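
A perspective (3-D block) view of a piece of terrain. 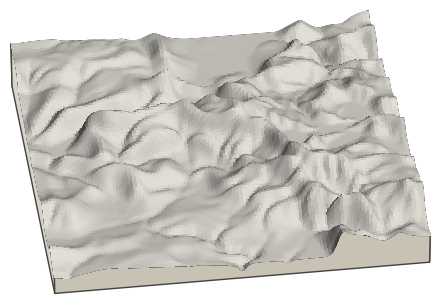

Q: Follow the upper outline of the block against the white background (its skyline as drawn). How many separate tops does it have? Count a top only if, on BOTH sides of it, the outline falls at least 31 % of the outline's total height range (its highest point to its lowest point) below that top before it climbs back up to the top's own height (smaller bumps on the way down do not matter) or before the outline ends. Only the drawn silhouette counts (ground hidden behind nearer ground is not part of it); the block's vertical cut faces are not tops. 0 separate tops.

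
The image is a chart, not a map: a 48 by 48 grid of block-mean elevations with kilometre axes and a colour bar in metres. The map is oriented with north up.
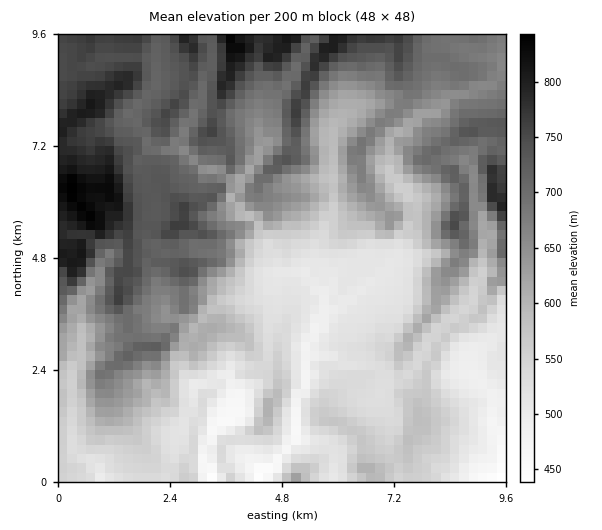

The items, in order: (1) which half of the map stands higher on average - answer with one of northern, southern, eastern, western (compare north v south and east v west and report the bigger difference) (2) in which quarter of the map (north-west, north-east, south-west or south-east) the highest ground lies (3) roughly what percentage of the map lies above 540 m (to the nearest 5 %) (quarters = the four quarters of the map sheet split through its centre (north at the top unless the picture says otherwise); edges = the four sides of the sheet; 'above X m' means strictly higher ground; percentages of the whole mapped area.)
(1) The northern half stands higher on average than the southern half.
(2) Look to the north-west quarter for the highest ground.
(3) Ground above 540 m makes up about 75 % of the sheet.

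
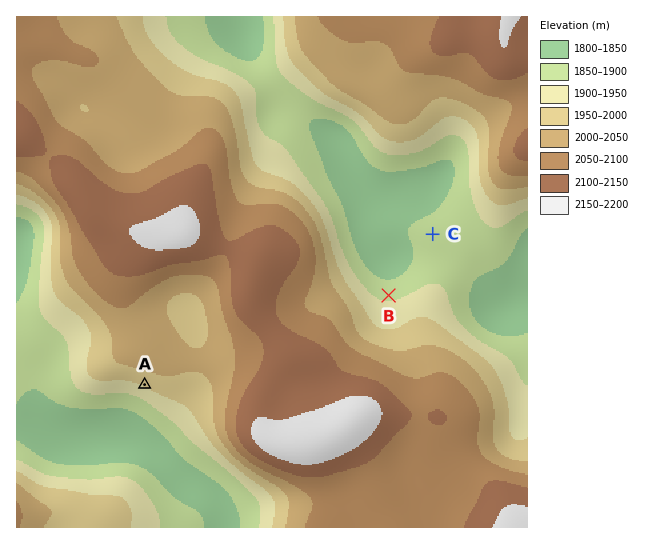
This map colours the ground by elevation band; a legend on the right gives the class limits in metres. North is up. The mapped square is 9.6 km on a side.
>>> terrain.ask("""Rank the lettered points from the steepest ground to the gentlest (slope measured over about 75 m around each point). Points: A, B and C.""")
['A', 'B', 'C']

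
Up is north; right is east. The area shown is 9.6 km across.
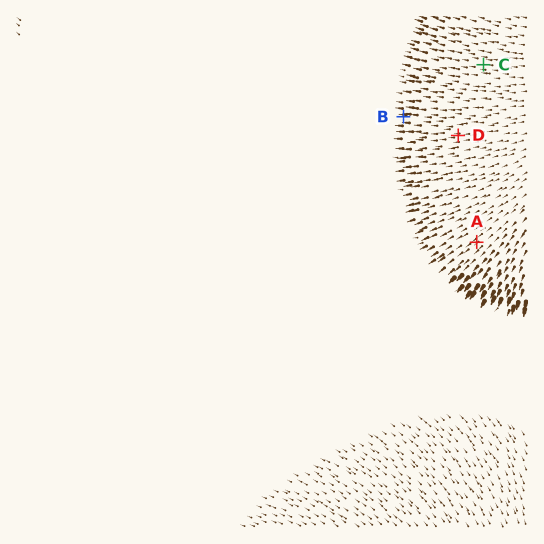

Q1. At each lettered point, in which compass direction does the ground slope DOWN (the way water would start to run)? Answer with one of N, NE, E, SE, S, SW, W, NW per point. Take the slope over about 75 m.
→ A SW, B W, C W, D W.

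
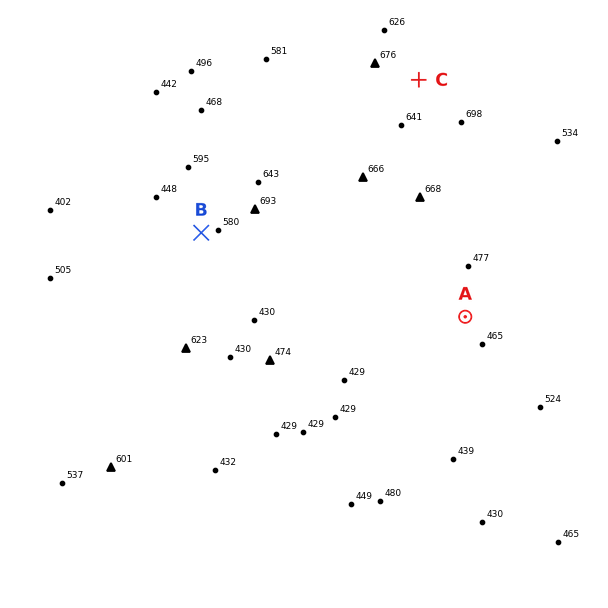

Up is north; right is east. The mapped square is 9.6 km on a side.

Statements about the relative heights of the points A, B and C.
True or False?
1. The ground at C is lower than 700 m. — True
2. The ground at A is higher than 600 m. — False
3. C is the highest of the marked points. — True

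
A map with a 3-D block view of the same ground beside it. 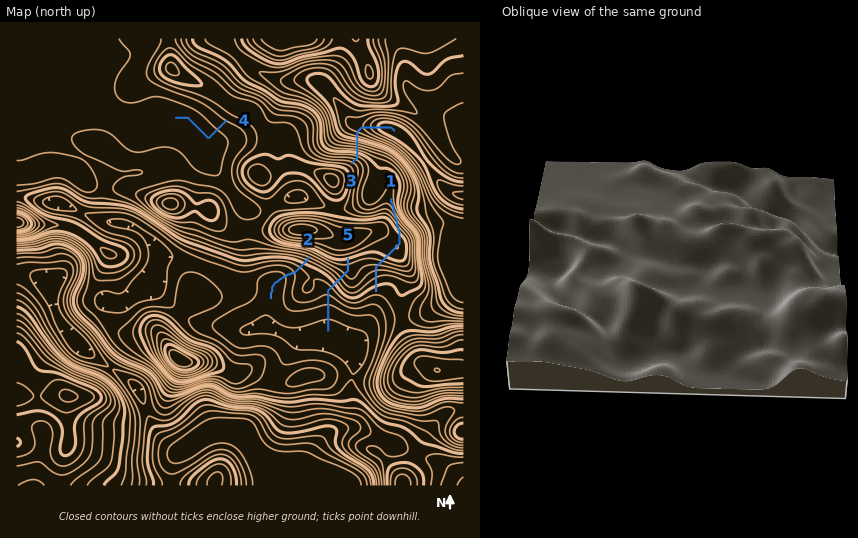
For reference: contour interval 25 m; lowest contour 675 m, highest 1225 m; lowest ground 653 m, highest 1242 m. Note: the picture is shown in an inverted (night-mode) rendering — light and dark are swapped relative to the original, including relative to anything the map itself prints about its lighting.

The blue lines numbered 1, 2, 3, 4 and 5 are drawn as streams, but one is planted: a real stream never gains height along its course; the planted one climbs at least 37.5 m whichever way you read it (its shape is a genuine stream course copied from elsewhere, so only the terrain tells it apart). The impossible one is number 1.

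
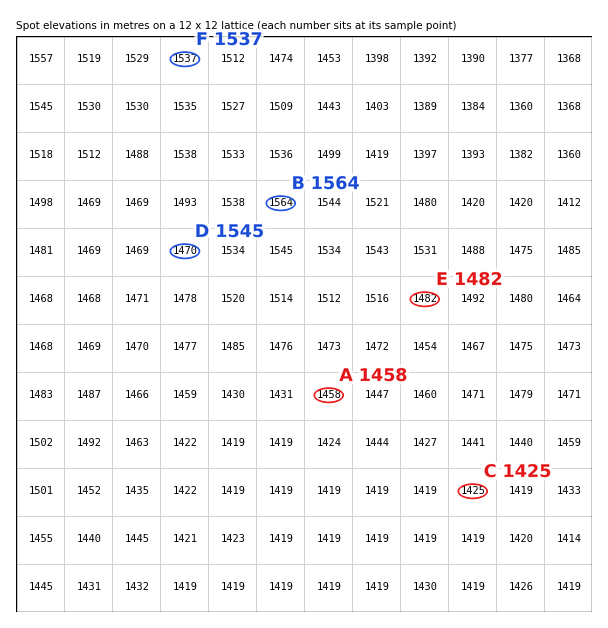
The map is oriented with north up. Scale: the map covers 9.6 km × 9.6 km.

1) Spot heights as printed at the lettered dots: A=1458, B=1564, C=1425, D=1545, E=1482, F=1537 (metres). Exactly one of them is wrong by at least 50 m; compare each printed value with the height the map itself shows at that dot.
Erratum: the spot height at D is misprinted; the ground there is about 1470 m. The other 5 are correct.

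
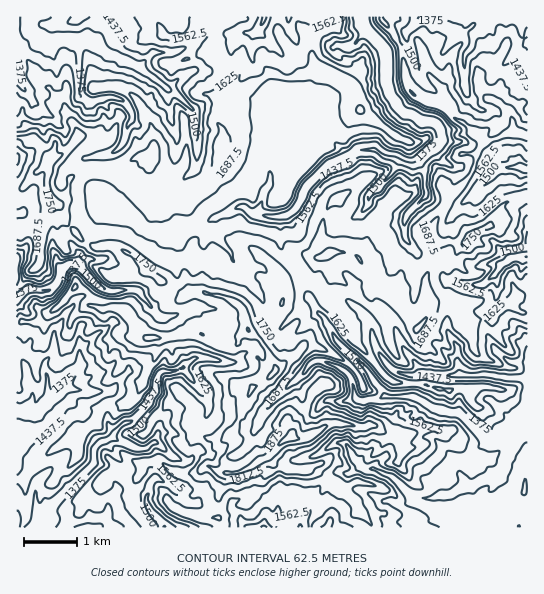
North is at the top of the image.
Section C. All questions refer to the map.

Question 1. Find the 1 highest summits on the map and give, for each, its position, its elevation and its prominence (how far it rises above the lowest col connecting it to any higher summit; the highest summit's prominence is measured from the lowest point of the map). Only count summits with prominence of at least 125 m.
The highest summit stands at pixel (291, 437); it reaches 1972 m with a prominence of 627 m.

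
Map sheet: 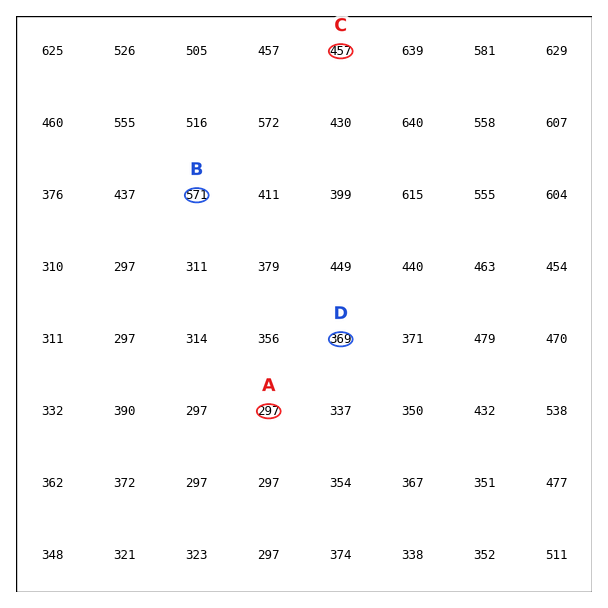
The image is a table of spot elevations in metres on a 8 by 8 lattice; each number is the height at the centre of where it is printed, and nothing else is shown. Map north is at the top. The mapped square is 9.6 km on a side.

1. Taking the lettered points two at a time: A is lower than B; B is higher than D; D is lower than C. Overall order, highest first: B C D A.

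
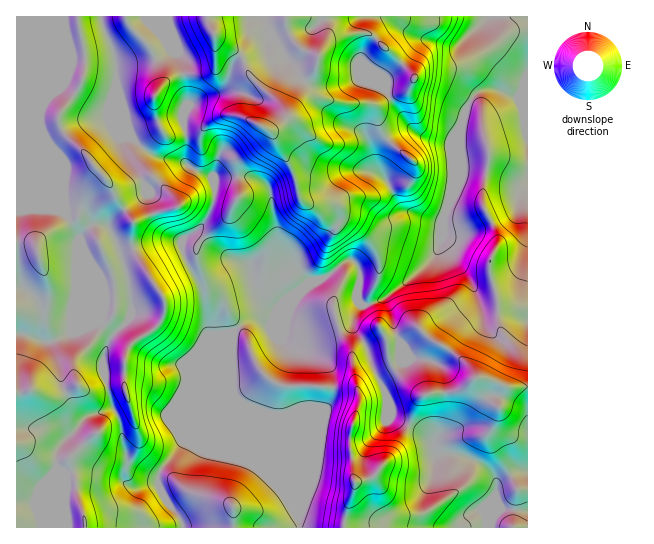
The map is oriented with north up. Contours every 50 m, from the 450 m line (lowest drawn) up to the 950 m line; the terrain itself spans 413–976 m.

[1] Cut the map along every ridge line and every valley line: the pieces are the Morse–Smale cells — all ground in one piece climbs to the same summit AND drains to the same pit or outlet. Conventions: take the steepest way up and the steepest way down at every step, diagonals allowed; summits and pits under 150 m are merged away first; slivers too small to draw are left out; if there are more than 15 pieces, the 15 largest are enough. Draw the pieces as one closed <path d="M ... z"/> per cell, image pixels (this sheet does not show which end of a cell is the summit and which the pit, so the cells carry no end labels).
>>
<path d="M527 16l-511 1 1 511 282 0-2-15-37-91-5-11-5-4-9-4-8-9-1-59 9-10 13-6 7 0 6 4 12-3 12-11 5-11 10-11 20-10 23-17 5 1 6 10-3 28 5 6 5 0 18-6 37-30 13-12 6-17 28 38 11 25 5 5 24 1 19-2z"/><path d="M441 240l-6 17-29 26-24 17-15 5-5 0-3-3-2-12 3-8 0-11-3-7-8-4-23 17-20 10-10 11-5 11-12 11-12 3-6-4-7 0-13 6-9 10 1 59 8 9 9 4 5 4 42 102 4 15 189 0 2-10 7-9 29 1 0-201-43-1-5-5-11-25z"/><path d="M514 509l-15 0-7 9-1 9 36 1 1-17z"/>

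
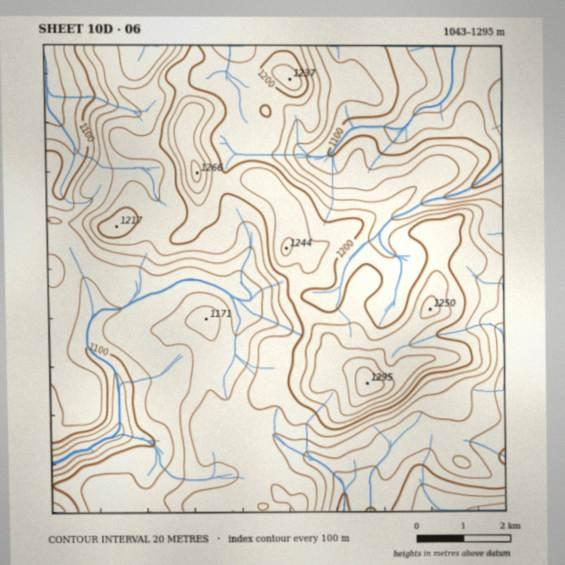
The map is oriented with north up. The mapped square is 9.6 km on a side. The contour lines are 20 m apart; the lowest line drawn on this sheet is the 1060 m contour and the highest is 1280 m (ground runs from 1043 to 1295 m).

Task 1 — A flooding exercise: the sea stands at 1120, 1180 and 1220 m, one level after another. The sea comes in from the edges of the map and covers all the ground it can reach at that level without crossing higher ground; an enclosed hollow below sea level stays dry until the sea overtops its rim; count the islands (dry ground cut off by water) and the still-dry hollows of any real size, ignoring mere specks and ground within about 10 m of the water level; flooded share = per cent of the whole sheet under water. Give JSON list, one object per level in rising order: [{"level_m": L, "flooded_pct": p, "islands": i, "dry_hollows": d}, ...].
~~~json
[{"level_m": 1120, "flooded_pct": 23, "islands": 0, "dry_hollows": 0}, {"level_m": 1180, "flooded_pct": 67, "islands": 0, "dry_hollows": 0}, {"level_m": 1220, "flooded_pct": 91, "islands": 4, "dry_hollows": 0}]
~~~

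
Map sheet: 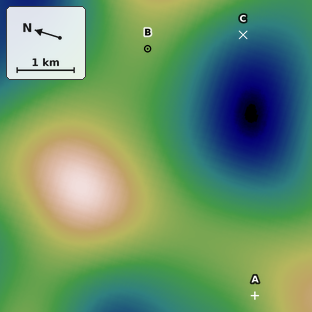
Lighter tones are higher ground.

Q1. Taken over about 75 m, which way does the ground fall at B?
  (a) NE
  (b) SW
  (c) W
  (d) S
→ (b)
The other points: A NW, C SW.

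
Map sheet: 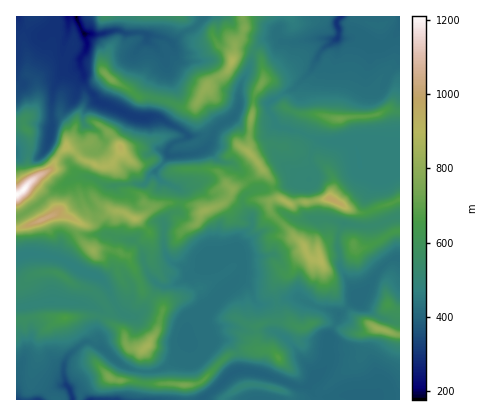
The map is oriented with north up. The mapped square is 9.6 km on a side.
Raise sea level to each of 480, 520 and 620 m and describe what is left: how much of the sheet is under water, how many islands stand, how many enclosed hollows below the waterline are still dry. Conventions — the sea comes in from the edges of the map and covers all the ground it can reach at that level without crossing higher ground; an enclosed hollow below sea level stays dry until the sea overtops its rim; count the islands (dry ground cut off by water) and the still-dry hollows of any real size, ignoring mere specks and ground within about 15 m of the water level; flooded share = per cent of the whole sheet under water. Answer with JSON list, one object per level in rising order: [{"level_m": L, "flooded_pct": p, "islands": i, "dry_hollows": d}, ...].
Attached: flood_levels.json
[{"level_m": 480, "flooded_pct": 42, "islands": 1, "dry_hollows": 0}, {"level_m": 520, "flooded_pct": 55, "islands": 1, "dry_hollows": 0}, {"level_m": 620, "flooded_pct": 77, "islands": 6, "dry_hollows": 0}]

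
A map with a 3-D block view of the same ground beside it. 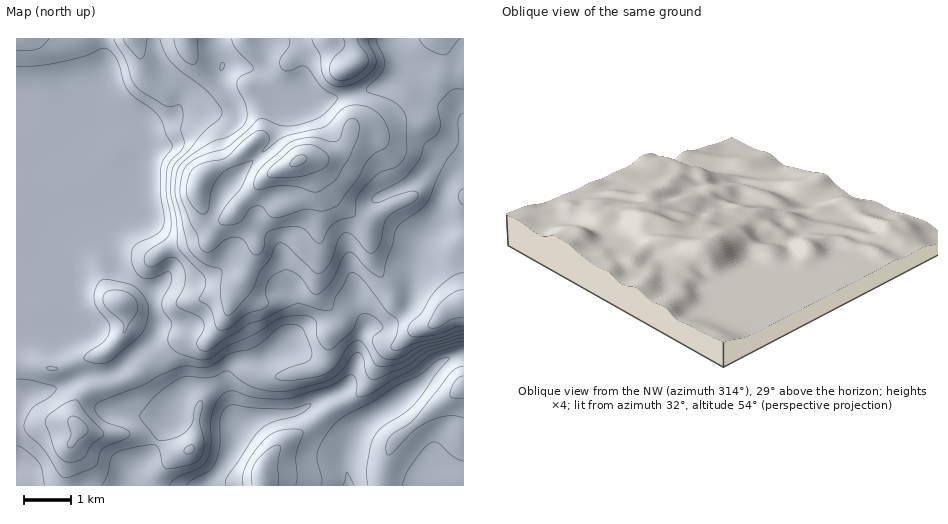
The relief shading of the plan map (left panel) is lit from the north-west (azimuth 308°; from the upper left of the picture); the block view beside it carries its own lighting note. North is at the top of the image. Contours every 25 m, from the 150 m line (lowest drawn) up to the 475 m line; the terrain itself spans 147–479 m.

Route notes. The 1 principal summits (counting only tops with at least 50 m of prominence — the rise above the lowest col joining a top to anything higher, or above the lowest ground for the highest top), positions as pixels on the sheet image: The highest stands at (298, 161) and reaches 479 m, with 332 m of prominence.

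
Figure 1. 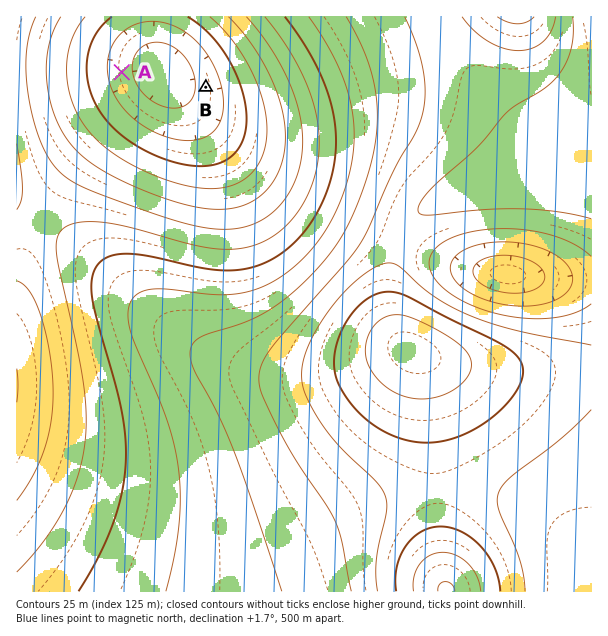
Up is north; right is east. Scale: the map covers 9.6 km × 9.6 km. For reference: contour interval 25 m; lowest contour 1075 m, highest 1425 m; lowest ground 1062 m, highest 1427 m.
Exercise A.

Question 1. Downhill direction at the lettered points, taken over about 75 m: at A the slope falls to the E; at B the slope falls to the W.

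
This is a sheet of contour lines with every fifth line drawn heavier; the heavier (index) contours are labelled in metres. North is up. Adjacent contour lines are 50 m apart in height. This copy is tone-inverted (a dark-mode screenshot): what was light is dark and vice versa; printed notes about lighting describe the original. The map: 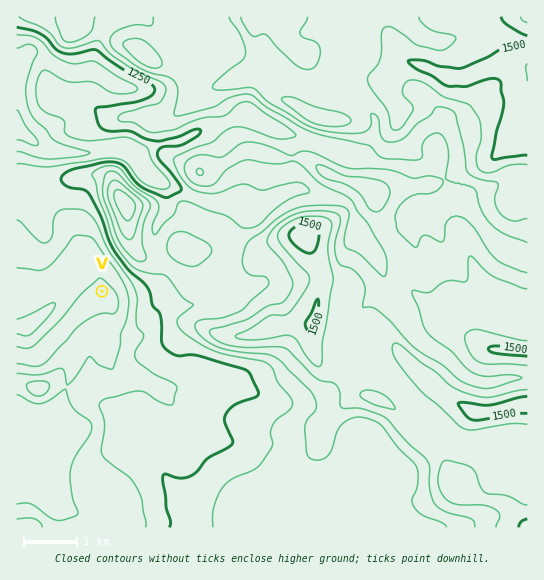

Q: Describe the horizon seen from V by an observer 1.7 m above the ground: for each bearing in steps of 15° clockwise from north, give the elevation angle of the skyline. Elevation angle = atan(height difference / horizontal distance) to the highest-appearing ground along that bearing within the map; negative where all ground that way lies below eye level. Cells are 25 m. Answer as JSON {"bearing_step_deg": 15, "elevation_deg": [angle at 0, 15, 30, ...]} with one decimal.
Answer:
{"bearing_step_deg": 15, "elevation_deg": [7.9, 14.0, 16.6, 17.0, 14.9, 11.8, 10.3, 9.6, 8.7, 6.9, 5.0, 3.5, 3.1, 3.2, 3.4, 1.9, 2.5, 3.8, 4.1, 3.9, 3.8, 4.6, 3.9, 4.7]}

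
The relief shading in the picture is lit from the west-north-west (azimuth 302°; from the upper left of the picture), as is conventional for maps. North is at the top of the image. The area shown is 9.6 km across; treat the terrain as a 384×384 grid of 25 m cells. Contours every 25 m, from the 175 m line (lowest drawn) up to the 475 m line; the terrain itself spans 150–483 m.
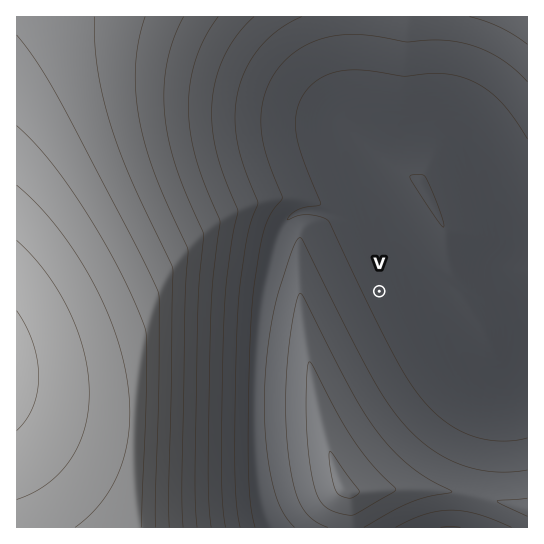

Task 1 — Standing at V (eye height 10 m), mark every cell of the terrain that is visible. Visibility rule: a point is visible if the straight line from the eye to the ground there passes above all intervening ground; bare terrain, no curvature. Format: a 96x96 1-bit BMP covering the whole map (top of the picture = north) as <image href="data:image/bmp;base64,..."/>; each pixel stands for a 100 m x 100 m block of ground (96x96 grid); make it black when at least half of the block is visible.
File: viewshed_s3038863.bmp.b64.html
<image width="96" height="96" href="data:image/bmp;base64,Qk2+BAAAAAAAAD4AAAAoAAAAYAAAAGAAAAABAAEAAAAAAIAEAAATCwAAEwsAAAIAAAAAAAAA////AAAAAAAAAAAAAAAAAAAAAAAAAAAAAAAAAAAAAAAAAAAAAAAAAAAAAAAAAAAAAAAAAAAAAAAAAAAAAAAAAAAAAA8AAAAAAAAAAAAAAP8AAAAAAAAAAAAAH/8AAAAAAAAAA/////8AAAAAAAAAB/////8AAAIAAAAAB/////8AAAIAAAAAD/////8AAAMAAAAAD/////8AAAMAAAAAD/////8AAAOAAAAAH/////8AAAOAAAAAH/////8AAAOAAAAAH/////8AAAPAAAAAP/////8AAAPAAAAAP/////8AAAPgAAAAP/////8AAAPgAAAAP/////8AAAPgAAAAf/////8AAAPwAAAAf/////8AAAPwAAAAf/////8AAAPwAAAAf/////8AAAP4AAAA//////8AAAP4AAAA//////8AAAP4AAAA//////8AAAP8AAAA//////8AAAP8AAAA//////8AAAH8AAAB//////8AAAH+AAAB//////8AAAH+AAAB/////+MAAAH/AAAB/////8AAAAH/AAAB/////4AAAAH/AAAB/////4AAAAD/gAAD/////4AAAAD/gAAD/////wAAAAD/gAAD/////wAAAAD/wAAD/////gAAAAD/wAAD/////AEAAAB/wAAD/////AEAAAB/4AAD////+AMAAAB/4AAD////+AMAAAB/8AAH////8AcAAAB/8AAH////4B8AAAD/+AAH////0D8AAAD/+AAH////4B8AAAD//AAH////wB8AAAD//AAH////wB8AAAH//gAH////wA8AAAH//wAH////gAcAAAH//wAH////gAMAAAH//4AH////gAMAAAP//4AH////gAEAAAP//8AH////gAEAAAP//+AD////gAEAAAP///AB////AAEAAAP///AAf///AAEAAAP///wAB//+AAAAAAf///4AH//+AAAAAAf///+A///8AAAAAAf////////8AAAAAAf////////4AAAAAAf////////4AAAAAA/////////wAAAAAA/////////gAAAAAA////////+AAAAAAA////////8AAAAAAA////////wAAAAAAB////////gAAAAAAB////////AAAAAAAB///////8AAAAAAAB///////4AAAAAAAB///////wAAAAEAAB///////gAAAAEAAB///////AAAAAMAAD//////+AAAAAMAAD///////AAAAAcAAD///////gAAAAcAAD///////4AAAA8AAD////////AAAA8AAD////////4AAB8AAD/////////AAD8AAD/////////wAH8AAD/////////8Af8AAD//////////B/8AAD////////////8AAD////////////8AAD////////////8AAB////////////8AAB////////////8AAB////////////8AAB////////////8AAB////////////8AAB////////////8AAA////////////8="/>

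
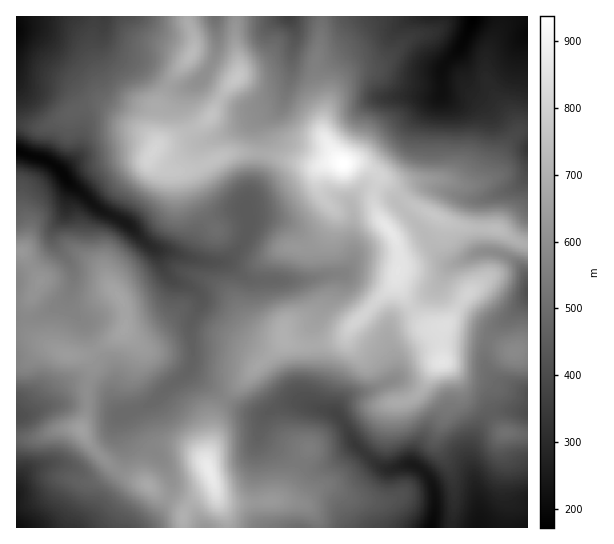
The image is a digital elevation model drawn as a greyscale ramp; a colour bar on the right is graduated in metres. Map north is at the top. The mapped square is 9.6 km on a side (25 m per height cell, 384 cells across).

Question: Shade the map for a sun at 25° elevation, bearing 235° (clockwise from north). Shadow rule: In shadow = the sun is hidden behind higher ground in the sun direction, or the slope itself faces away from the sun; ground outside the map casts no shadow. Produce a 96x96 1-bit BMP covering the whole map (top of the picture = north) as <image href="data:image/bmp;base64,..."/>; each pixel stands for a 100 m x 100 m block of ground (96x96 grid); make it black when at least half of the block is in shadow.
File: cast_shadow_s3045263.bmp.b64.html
<image width="96" height="96" href="data:image/bmp;base64,Qk2+BAAAAAAAAD4AAAAoAAAAYAAAAGAAAAABAAEAAAAAAIAEAAATCwAAEwsAAAIAAAAAAAAA////AAAAAAAAAAAAAAAAAAAAAAAAAAAAAAAAAAAAAAAAAAAAAAAAAAAAAAAAAAAAAAAAAAAAAAAAAAAAAAAAAAAAAAAAAAAAAAAAAAAAAAAAAAAAAYAAAAAIAAAAAAAAAcAAAAAYAAAAAAAAA+AAAAAYAAAAAAAAA+AAAAAQAAAAAAAAA+AAAAAAAAAAAAAAB/AAAAAAAAAAAAAAB/AAAAAAAAAAAAAAA/AAAAAAAAAAAAAAA/AAAAAAAAAAAAAAA/AAAAAAAAAAAAAAA/AAAAAAAAAAAAAAAeAAAAAAAAAAAAAAAOAAAAAAAAAAAAAAAAAAAAAAAAAAAAAAAAAAAAAAAAAAAAAAAAAAAAAAAAAAAAAAAAAAAAAAAAAAAAAAAAAAAAAAAAAAAAAAAAAAAAAAAAAAAAAAAAAAAAAAAAAAAAAAAAAAAAAAAAAAAAAAAAAAAAAAAAAAAAAAAAAAAAAAAAAAAAAAAAAAAAAACAAAAAAAAAAAAAAAHAAAAAAAAAAAAAAAPAAAAAAAAAAAAAAAPgAAAAAAAAAAAAAAHgAAAAAAAAAAAAAAHgAAAAAAAAAAAAAAHAAAAAAAAAAAAAAADAAAAAAAAAAAAAAADAAAAAAAAAAAAAAAAAAAAAAAAAAAAAAAAAAAAAAAAAAAAAAAAAAAAAAAAAAAAAAAAAAAAAAAAAAAAAAAAAAAAAAAAAAAAAAAAAAAAAAAAAAAAAAAAAAAAAAAAAAAAAAAAAAAAAAAAAAAAAAAAAAAAAAAAAAAAAAAAAwAAAAAAAAAAAAAAB4AAAOAAAAAAAAAADwAAAfAAAAAAAAAABAAAA/AAAAAAAAAAAAAAB+AAAAAAAAAAAAMAD+AAAAAAAAAAAAMAD8AAAAAAAAAAAAAAH4AAAAAAAAAAAIAAPwAAAAAAAAAAAcAAfAAAAAAAAEAAA8AAwAAAAAAAAAAGB8AAAAAAAAAAAAA/A4AAAAAAAAAAAAD/AAAAAAAAAAAAAAH4AAAAAAAAAAAAAAAAAABAAAAAAAAAAAAAAADgAAAAAAAAAAAAAAHgAAAAAAAAAAAAAAPAAAAAAAAAAEAAAB+AAAAAAAAAAPAAABwAAAAAAAAAA/gAAAAAAAAAAAAAD/gAAAAAAAAAAAAAP/gAAAAAAAAAAAAA//gAAAAAAAAAAAAD//AAAAAAAAAAAAAH//AAAAAAAAAAAAAH//AAAAAAAAAAAAAP/+AAAAAAAAAAAAAH/wAAAAAAAAAAAAAH/AAAAAAAAAAAAAAB/AAAAAAAAAAAAAAAfAAAAAAAAAAAAAAAAAAAAAAAAAAAAAAAAAAAAAAAAAAAAAAAAAAAAAAAAAAAAAAAAAAAAAAAAAAAAAAAAAAAAAAAAAAAAgAAAAAAAAAAAAAAAwAAAAAAAAAAAAAAB4AAAAAAAAAAAAAAB4AAAAAAAAAAAAAABwAAAAAAAAAAAAAABwAAAAAAAAAAAAAGBgAAAAAAAAAAAAAGAAAAAAAAAAAAAAAOAAAAAAAAAAAAAAAOAAAAAAAAAAAAAAAOAAAAAAAAAA="/>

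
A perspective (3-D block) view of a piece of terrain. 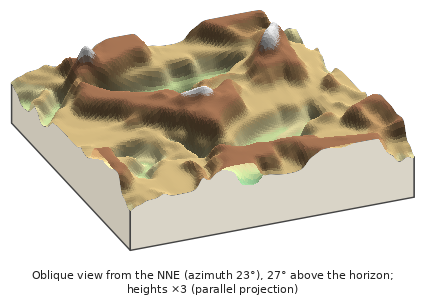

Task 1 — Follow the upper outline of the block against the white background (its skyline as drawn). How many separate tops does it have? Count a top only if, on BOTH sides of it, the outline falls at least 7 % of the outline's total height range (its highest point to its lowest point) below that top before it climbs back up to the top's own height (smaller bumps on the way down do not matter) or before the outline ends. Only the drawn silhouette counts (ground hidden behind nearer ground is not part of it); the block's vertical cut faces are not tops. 2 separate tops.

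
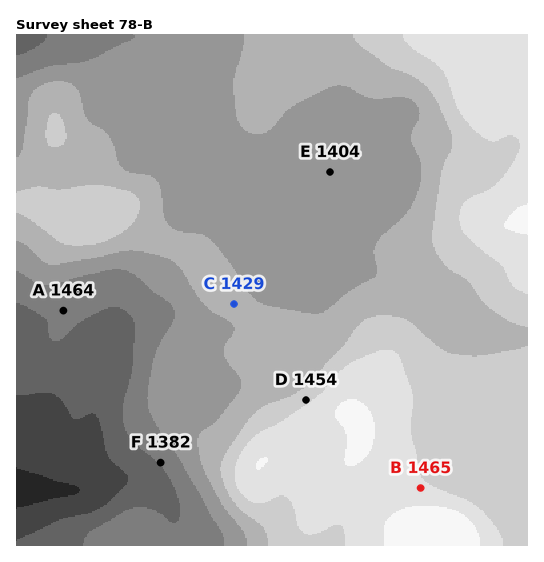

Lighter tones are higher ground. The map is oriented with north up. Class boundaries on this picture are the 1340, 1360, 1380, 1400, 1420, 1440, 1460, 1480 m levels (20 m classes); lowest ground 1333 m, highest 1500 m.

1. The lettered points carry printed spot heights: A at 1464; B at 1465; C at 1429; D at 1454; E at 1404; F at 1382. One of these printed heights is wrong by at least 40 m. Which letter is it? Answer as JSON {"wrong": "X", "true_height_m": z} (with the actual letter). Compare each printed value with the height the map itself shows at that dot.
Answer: {"wrong": "A", "true_height_m": 1384}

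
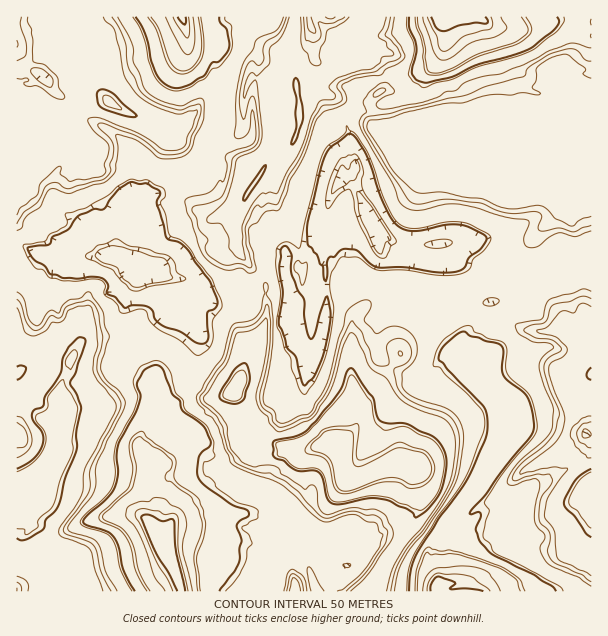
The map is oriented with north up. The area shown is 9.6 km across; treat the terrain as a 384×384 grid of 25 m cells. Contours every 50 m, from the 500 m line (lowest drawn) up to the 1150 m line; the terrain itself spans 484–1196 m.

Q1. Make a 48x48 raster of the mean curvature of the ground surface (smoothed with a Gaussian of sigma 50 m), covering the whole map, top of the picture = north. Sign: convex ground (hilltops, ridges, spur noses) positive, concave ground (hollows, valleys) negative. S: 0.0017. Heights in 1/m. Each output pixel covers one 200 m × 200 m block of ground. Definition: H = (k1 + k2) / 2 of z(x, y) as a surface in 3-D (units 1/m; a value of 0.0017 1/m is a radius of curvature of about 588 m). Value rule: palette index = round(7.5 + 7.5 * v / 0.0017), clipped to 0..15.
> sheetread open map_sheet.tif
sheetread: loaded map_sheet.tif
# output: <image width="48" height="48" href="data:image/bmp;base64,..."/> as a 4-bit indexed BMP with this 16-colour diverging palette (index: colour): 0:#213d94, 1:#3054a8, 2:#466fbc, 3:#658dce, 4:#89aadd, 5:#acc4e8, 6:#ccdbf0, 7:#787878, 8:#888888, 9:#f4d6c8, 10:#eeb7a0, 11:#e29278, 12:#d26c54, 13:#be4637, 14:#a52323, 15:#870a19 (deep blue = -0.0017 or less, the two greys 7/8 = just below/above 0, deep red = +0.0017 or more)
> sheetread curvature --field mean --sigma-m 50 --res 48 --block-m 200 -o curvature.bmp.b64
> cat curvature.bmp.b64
<image width="48" height="48" href="data:image/bmp;base64,Qk32BAAAAAAAAHYAAAAoAAAAMAAAADAAAAABAAQAAAAAAIAEAAATCwAAEwsAABAAAAAAAAAAlD0hAKhUMAC8b0YAzo1lAN2qiQDoxKwA8NvMAHh4eACIiIgAyNb0AKC37gB4kuIAVGzSADdGvgAjI6UAGQqHAGmIiKp4ktBuWMh2XzZC2sXFA2VagdM5cbiIiMPFOmB9dHuHaYaHHrijhYiUB0qzTIeHiNOpKxN+hjuIdodyUv51BTJIi+h+yVZ4nMeLdEheh1qHeIeJg46mTb6I+nW6h7RaqJ+HsVhZlzeomGh3hwzqB4dtl3NaZa1aAzZnYyZ1pp6nVnRGY0t+cYZrh3W4K5qVxSAZBJdJlgBohy6hOZUcsDlIl2jEe3jJmrk1u6c7VLyocpfJYyjd+QRuh2bH+HibTm+IV0S2fKh1KYPPpoZErHE2xVKk2siMK0xsJ59qqWI1pxG836ffm4ZBv3EYT16MaTpdNgtLxW3FT7WrTNqa63kWCv+oUmLY5Mc5IVpoY/pq+IfNAn7ubJZVUozImQWZw9VlDchxWqdq7K+uRlVG5NOzdDaboRXI0Z2EmYlgi4eYVYi7iJv1J9PjdxgdkI7Y4n14R4UqTIfUBD10fAI3zmbzdys6uXN55nnrJ3HnxFhTdwjZnijJQ1uzdw0ciHV/w458RzuKj/UmiHJ91lwjZ7sXckpcd3YsVMRKBjuBtviEphaM06kni5F3SdPJefaC86F7QFuGSOjCtAl7aocmiid3boP4eWdz9bJ3urmoV3fi5GN8lwz0sGd2PISqhnh2rbN4iK1hk9jlRIB/xW7ltTZBG1IGl6m3ScV4jJZSk/z4JcCc1Fh2jHGfts/qiMCLqNKatTZ02EH3BOCndHZneLmZh2OpiKNQ/uWW5Wd3SnWsFcKH13d3iIl4mHStrFZ2NWhGd4iGDHd9FHeYZ3iIiHhyV3dUbGit3fmXTMqDioeeCmbIh4iImqmJmId3VYuSEUmRUgditDZ8D4LJnM7slnqYiHd3h8U2eJI1Miorja9bDZWN5CMiRUPpiIeIh4A3iWAmnaJq6tV5DGRXaQyIZ4U8h3d3eJ7BWJysl2uWV+F6vDd2tQZDRHUFl4kyREevdHiIhIs9mNFomyeI0CjdlCTLZTrZ+YJ5ZDZ4g6h9uKg0fEaKcI6FarlSWFKZjLwnnKdHdNeXe5t8OZVtF3uLhEeMy7qXiI0igjtBIHhlR39tR9UOSLS7q8uYiIiHiIi53dqqvah3Y8e3o+RQZKjIiIiId3iHiIiHiJ04h1V3cvbG1KSVBn6IiIiHiId3h4eId443U6k3dayXnDo5NtmIiIiIiIiIeHeHh58RPa2Ud0DHjyuQKsiIh3d3d3d3iHh4iIBLyIjSd6G4X1W2j5iHd3iIiIiId3eIiGZ8qLz1dpHYX5B3Xb3amIiHd3d3eIiJd1/2nGGaZqHXXoZ1WQFHzsuYiIiIh4m0h39Jgquohni3XFr0afZ4ZEarqYd3iJoKh2V8PBI8tz6XXmiQEFa0fbpWenmIiJBrh4inhZRUyy+IaXid3VOjAErclo6Yml2od4jDwpEJR4creWiIic/IGFKIipbu1ByHiHjG1khHkMWemlqId8urUHtCV1dzc3qHh3nFqyoJgtdD3QfIiIDHhFepcSVcdap4iIxcZ4EsW6hynwtdmOS0Q1QQpGoVlA=="/>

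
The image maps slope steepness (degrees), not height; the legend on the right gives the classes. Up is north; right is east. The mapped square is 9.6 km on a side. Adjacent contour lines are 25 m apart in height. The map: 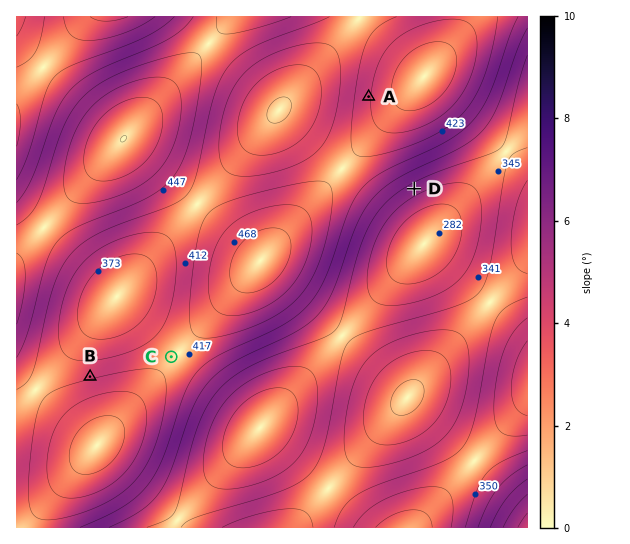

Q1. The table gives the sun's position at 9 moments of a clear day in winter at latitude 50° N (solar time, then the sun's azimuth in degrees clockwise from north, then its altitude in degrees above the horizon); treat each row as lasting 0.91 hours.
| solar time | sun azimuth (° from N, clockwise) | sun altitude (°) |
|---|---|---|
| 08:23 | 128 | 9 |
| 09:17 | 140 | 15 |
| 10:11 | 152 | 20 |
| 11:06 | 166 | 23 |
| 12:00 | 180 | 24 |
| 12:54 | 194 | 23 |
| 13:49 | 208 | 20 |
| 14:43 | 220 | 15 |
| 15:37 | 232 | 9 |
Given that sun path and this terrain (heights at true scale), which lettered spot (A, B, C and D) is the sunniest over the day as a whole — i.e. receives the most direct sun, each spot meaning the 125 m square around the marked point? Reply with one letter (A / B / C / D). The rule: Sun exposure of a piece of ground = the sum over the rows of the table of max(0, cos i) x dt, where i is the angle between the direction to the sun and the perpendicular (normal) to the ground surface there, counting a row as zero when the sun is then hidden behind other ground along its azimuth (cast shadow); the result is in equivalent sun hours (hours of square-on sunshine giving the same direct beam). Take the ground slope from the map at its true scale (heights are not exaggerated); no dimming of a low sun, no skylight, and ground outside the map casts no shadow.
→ D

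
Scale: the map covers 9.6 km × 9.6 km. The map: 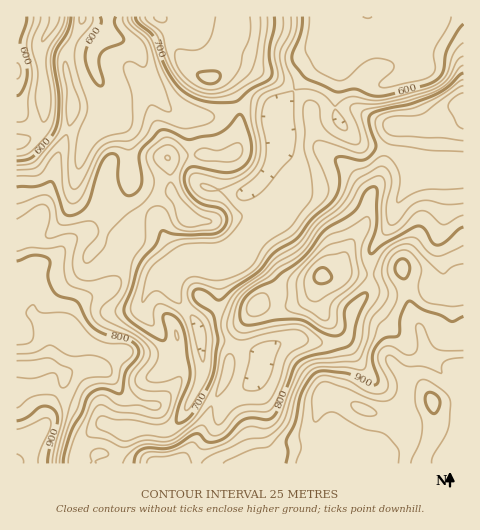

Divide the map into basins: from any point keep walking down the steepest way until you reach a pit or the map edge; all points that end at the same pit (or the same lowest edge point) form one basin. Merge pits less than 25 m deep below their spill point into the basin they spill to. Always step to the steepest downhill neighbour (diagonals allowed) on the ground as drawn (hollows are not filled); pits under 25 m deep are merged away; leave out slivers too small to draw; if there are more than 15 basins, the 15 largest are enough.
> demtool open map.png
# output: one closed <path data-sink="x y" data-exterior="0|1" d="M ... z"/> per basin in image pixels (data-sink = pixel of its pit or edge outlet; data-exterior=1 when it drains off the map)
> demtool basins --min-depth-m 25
<path data-sink="55 17" data-exterior="1" d="M82 16l-66 1 0 446 138 1-4-10 4-48 16-14 11-16 1-12-4-20-7 6-13 3-35-1-20 15-18-1-11 4-8 5-6-5-14-6 4-7 0-21 2-7 12-3 7-14 10-11 28-13 5-5 6-30 7-19 10-18 17-17 18-6-2-8 0-20-3-8-55 5-4 4-2 8-1 26-11 23-6 7-18 10-17 19-21 8 2-4-4-15 1-13 11-21 10-34 4-20 11-26 5-18 0-22-6-21-1-14 16-35z"/><path data-sink="368 17" data-exterior="1" d="M463 16l-230 1-1 15-15 23-3 20-2 2 10 2 8 8 9 21 0 35-4 9-8 4-41-1-18 3 4 35-18 6-17 17-10 18-7 19-6 30-5 5-28 13-10 11-5 13-13 4-3 7 0 21-4 7 14 6 6 5 8-5 11-4 18 1 20-15 35 1 13-3 7-6 4 20-1 12-11 16-16 14-4 48 5 10 21 0 17-18 32-65 5-24 9-24 16-27 8-2 24 2 10-2 9-4 8-8 7-17 11 1 7-6 9-24 19-26 3-21 10-20 15-53 39 1 20-5 9-6z"/><path data-sink="108 17" data-exterior="1" d="M159 16l-77 1-3 12-14 30 1 14 6 21 0 22-5 18-11 26-4 20-10 34-11 21-1 13 3 20 20-9 17-19 18-10 6-7 11-23 1-26 2-8 4-4 43-5 14 1 17-3 41 1 8-4 4-9 1-28-2-11-8-17-10-9-14 0-14-8-8-8-5-9 0-17 6-11-10-1z"/>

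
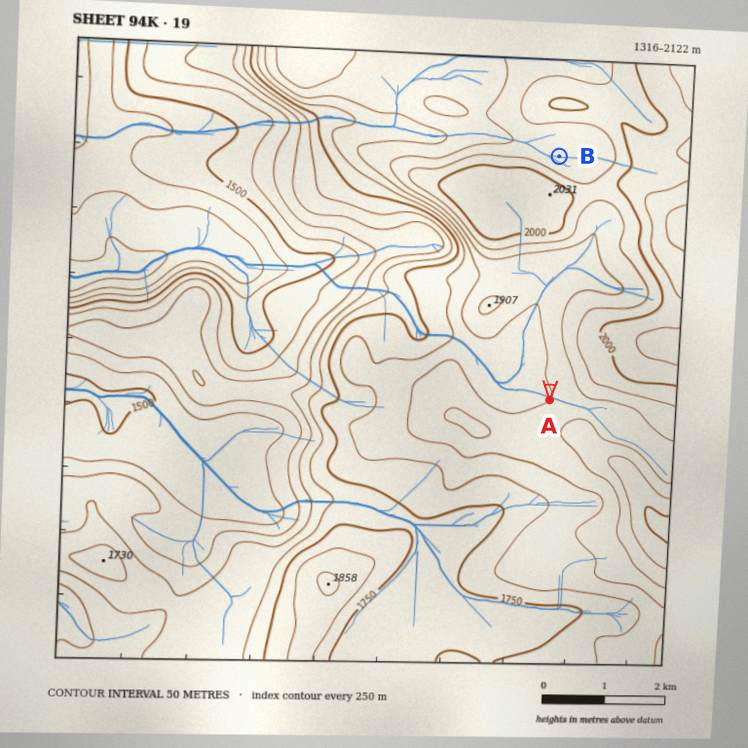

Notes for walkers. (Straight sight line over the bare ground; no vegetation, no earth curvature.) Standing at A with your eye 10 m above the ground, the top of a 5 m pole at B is out of sight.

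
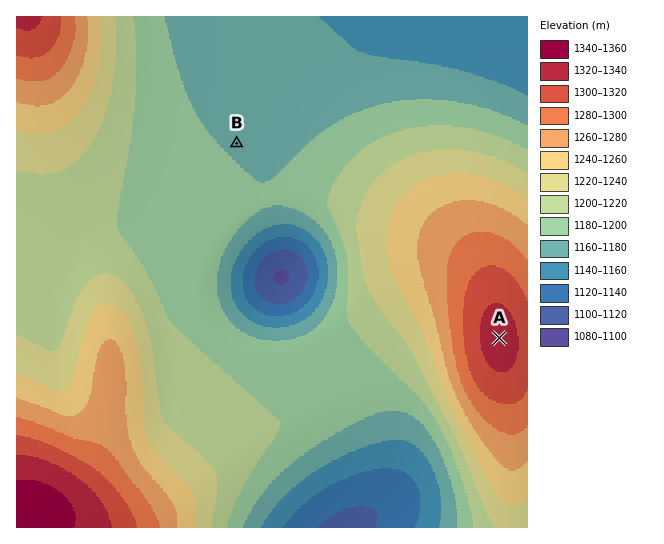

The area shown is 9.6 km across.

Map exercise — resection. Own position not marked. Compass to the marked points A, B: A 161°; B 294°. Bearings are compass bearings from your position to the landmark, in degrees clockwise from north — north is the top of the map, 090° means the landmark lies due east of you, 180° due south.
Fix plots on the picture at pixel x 468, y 246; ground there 1285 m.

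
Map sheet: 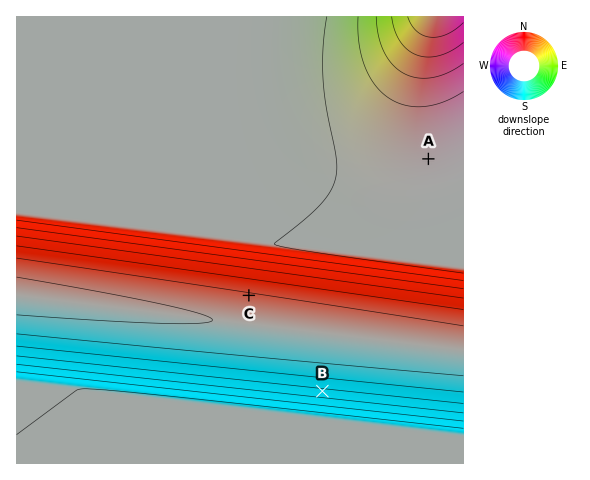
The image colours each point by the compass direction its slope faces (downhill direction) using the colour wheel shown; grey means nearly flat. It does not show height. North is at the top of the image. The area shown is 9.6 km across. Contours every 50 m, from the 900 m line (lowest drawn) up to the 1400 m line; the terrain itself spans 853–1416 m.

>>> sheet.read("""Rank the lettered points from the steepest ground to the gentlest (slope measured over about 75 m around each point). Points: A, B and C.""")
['B', 'C', 'A']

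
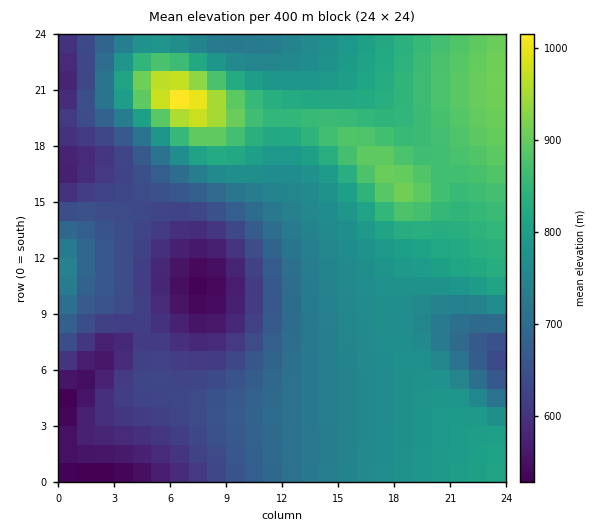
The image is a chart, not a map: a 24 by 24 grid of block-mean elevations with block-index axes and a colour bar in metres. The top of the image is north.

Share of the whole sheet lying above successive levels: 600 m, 88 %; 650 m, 72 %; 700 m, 62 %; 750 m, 48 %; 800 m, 27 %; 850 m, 16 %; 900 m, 4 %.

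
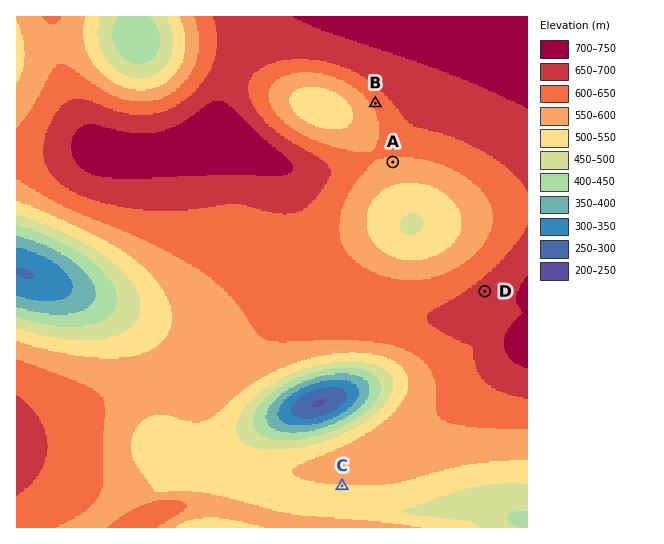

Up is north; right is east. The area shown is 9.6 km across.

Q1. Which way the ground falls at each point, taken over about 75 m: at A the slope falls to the S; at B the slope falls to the SW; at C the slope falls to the S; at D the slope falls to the NW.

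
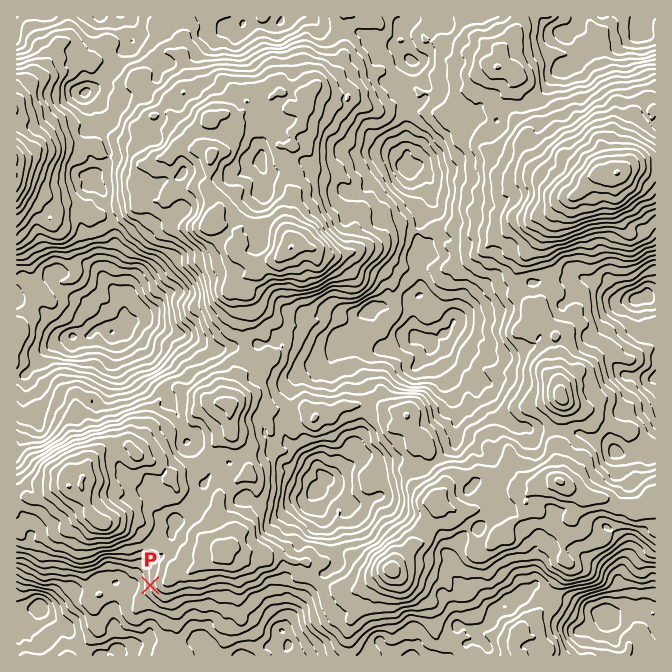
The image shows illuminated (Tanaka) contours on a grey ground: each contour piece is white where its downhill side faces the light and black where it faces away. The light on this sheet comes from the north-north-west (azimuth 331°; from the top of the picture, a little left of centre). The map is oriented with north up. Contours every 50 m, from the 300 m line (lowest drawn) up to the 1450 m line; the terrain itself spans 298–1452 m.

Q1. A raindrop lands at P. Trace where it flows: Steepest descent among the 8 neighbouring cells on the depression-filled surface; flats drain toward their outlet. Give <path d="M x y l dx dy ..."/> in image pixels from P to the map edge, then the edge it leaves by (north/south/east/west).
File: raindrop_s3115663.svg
<path d="M150 585l-23 0-3-1-7 10 0 6-5 10 0 8 2 2 0 8 1 2 0 20 5 5"/>
exit: south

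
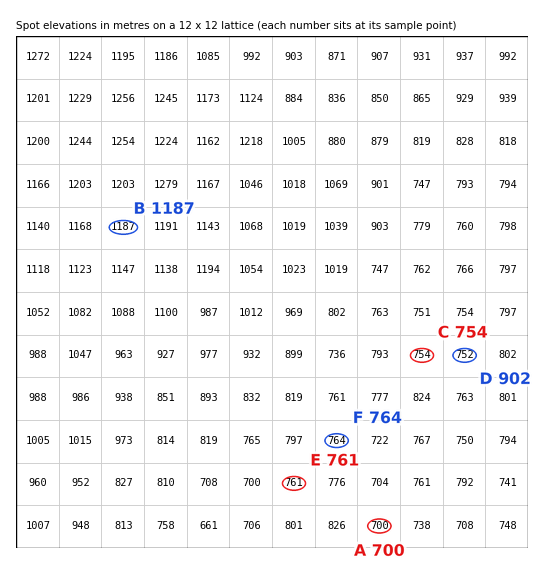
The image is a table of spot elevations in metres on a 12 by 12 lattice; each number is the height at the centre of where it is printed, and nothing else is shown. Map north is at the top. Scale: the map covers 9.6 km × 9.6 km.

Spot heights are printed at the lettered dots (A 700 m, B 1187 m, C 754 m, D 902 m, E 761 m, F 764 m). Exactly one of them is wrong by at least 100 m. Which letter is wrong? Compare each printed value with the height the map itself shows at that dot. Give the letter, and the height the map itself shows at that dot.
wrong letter D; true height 752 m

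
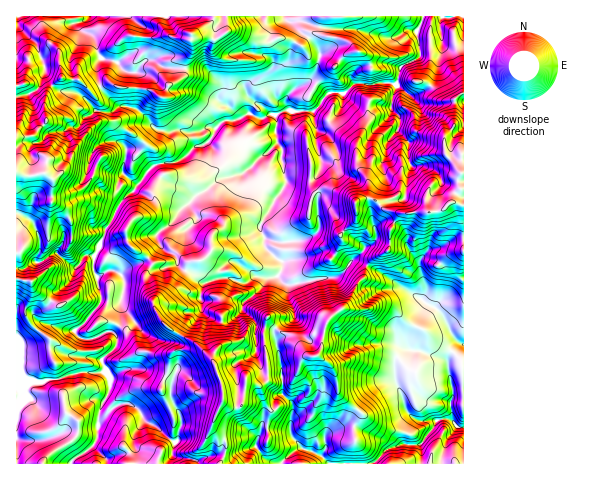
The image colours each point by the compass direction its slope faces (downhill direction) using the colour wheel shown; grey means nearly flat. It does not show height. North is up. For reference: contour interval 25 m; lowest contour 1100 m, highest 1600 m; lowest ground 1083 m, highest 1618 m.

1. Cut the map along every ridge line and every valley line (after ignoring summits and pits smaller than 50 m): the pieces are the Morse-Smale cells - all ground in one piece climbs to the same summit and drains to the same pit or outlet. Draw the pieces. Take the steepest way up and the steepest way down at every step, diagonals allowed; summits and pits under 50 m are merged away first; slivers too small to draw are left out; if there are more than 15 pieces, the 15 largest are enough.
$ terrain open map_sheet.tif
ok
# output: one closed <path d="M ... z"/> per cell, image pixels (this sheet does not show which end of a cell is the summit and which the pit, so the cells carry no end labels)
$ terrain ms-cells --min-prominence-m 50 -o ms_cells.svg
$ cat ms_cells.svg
<path d="M441 16l-156 0-11 11-4 8 2 6 5 8 0 6-5 15 0 12 3 15 9 7 4 6-15 5-11-9-5-1-8 9-12 6-10 0-11 8-8-1-15 6-11-3-23 0-5-2-18-20-18-2-17-19-11 4-13-12-17 0-11 11-4 14-11-9-7-11-10 2-1 181 8 2 10-7 6 0 16-9 21 14-6 13-18 15-3 9-5 5-9 5 0 4 3 3 6 2-13 15-11 5-1 27 5 9-9 0 0 21 7-4 2-10 6-5 11 1 40-10 17 1 7-2-4-11 13-12 3-6-5-10 7-10 1-8 0-15 3-12 0-6-3-7 4-5 7-3 12-4 13 7 4 0 17-6 4 6 15 6 7 7 13-4 14 0 13 5 11-7 23 0 5-13-17-15-2-10 13 4 22-1 15-6 5-6-2-22 1-12-6-9 0-5 8-12 2-9-5-12 0-19-3-18 15-18 6-1 8 2 12-10 19 1 15-3 9 4 14 10 16-8 7-10 7-26z"/><path d="M144 262l-19 7-4 5 3 7-3 18 0 15-1 8-7 10 5 10-3 6-13 12 8 18 0 10-11 25-1 24-6 10-16 10-5 6 177 1 19-20 0-19 3-14 8-4 6-10-2-4 0-25-8-36 6-8 13-5 2-3-3-11-4-8 0-11-10-10-23 0-11 7-13-5-14 0-13 4-7-7-15-6-4-6-21 6z"/><path d="M463 16l-21 1 0 35-4 16-6 15-11 10-9 3-14-10-9-4-15 3-19-1-12 10-8-2-6 1-15 18 3 18 0 19 5 12-2 9-8 12 0 5 6 9-1 12 2 22-5 6-15 6-22 1-13-4 2 10 17 15-5 15 6 5 11 1 24-6 17-1 8-5 9-12 14 6 5-7 17-10 1-19 10-17 40-2 13-9 11 2z"/><path d="M368 266l-4 12-7 7-7 16-22 20-8 30-2 5-13 1-4 4-3 10-12 25 6 8-2 20 2 14 10 11 19 7 4-7 0-12 22-11 9 1 23 10 13 9 10-2 18 0 12-14 4-9-17 0-11-8-13-32 0-19 10-11 6-1 30 8 6 4 7-12 6-7-5-4-11-21-9-10z"/><path d="M284 16l-69 0-4 7-14 9-6 2 1 16-7 10-1 15-3 4-13 8-4 11-14-8-32-3-8-5-10 5 18 19 18 2 18 20 11 4 17-2 11 3 15-6 8 1 7-7 11 0 15-7 8-9 5 1 8 8 6 1 12-5-4-6-9-7-2-7-1-20 5-15 0-6-5-8-2-6 4-8 10-9z"/><path d="M453 202l-13 9-40 2-10 17-1 19-17 10-5 6 68 43 9 10 11 21 8 5 1-138z"/><path d="M214 16l-125 0-9 8 0 2 5 6 6 2 4 7 5 15-4 15 5 15 9-4 8 5 32 3 14 8 4-11 13-8 3-4 1-15 7-10-1-16 6-2 14-9z"/><path d="M106 372l-24 0-40 10-11-1-6 5-2 10-7 6 1 62 53 0 6-7 17-11 5-9 1-24 11-25 0-10z"/><path d="M462 344l-8 6-7 12-6-4-30-8-6 1-10 11 0 19 13 32 11 8 17 0-4 9-11 14 0 20 43-1 0-117z"/><path d="M88 16l-71 0-1 69 11-1 7 11 9 9 6-14 13-12 15 1 13 12 9-4-3-21 4-10-4-11-3-9-8-4-5-6z"/><path d="M356 260l-3 0-9 12-8 5-49 8 1 12 4 8 3 11-2 3-13 5-6 8 8 36 0 25 3 3 5-6 11-29 4-4 13-2 4-7 6-27 22-20 7-16 7-7 3-12z"/><path d="M56 253l-16 9-6 0-10 7-8 0 1 110 7-1-4-8 1-27 11-5 13-15-6-2-3-3 0-4 9-5 5-5 3-9 18-15 6-13z"/><path d="M353 426l-10 1-18 10 0 12-3 7 7 8 45 0 14-15 6-2-8-6z"/><path d="M285 396l-7 11-8 4-3 14 0 19-15 14-3 6 32 0 9-9 11-8-11-15 2-28z"/><path d="M420 444l-18 0-12 4-16 15 46 1 2-4z"/>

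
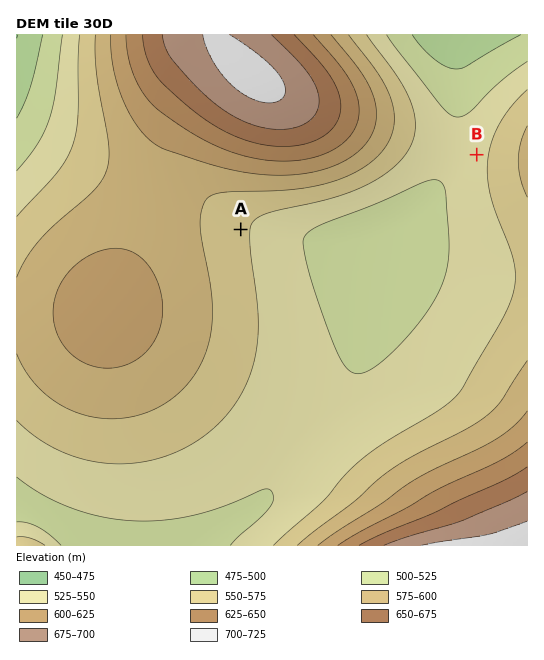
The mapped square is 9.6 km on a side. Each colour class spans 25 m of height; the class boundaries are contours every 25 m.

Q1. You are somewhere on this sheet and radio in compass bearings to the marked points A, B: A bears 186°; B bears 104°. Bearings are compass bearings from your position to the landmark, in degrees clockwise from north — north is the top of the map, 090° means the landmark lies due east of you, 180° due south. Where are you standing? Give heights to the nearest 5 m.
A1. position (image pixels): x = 254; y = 99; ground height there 700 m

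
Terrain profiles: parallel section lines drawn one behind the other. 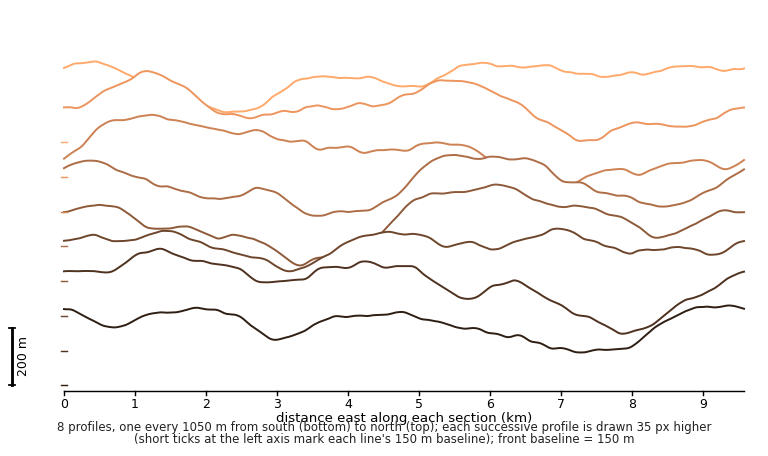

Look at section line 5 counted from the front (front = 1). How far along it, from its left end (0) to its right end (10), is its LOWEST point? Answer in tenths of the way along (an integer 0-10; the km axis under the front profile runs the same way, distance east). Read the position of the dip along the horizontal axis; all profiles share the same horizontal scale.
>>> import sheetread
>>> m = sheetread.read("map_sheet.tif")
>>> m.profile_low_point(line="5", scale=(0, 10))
4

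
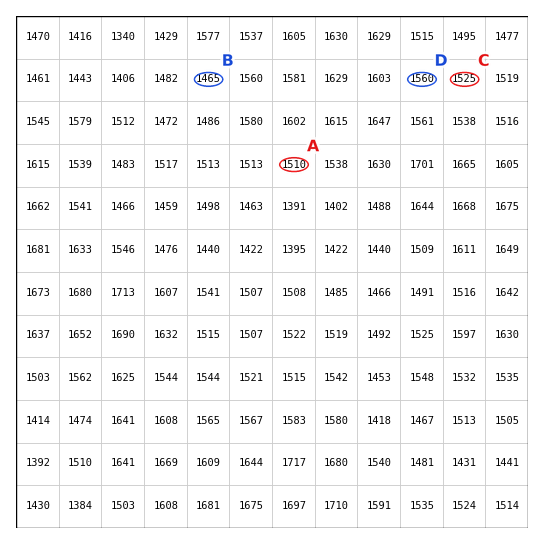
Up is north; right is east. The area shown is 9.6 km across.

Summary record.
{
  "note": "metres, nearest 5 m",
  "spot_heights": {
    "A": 1510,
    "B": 1465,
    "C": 1525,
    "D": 1560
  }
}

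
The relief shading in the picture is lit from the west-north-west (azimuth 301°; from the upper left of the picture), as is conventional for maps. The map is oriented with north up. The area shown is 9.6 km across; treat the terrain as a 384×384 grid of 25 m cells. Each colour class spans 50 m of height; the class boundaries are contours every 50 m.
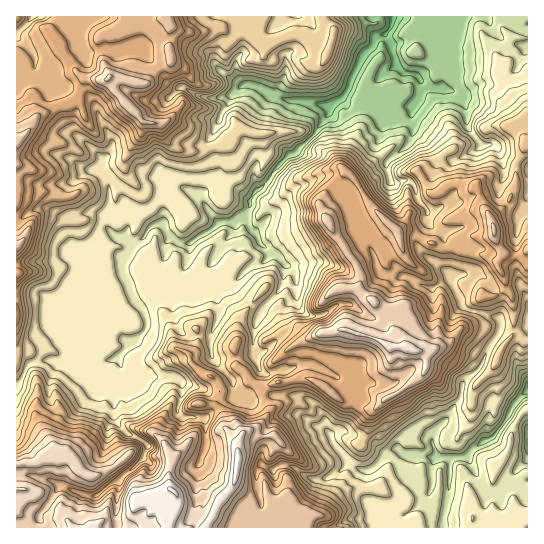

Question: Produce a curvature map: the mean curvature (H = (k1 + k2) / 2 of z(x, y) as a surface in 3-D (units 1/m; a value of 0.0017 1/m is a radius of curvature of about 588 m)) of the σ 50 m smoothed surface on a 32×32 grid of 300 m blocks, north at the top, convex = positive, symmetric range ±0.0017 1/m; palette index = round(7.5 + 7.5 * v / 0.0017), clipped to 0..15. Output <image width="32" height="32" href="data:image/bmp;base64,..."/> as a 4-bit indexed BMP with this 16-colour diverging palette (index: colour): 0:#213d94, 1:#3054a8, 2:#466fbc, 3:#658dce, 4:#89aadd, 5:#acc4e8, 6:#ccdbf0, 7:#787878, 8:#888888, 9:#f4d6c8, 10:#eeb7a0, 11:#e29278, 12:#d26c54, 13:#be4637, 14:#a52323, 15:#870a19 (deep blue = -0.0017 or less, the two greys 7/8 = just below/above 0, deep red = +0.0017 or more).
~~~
<image width="32" height="32" href="data:image/bmp;base64,Qk12AgAAAAAAAHYAAAAoAAAAIAAAACAAAAABAAQAAAAAAAACAAATCwAAEwsAABAAAAAAAAAAlD0hAKhUMAC8b0YAzo1lAN2qiQDoxKwA8NvMAHh4eACIiIgAyNb0AKC37gB4kuIAVGzSADdGvgAjI6UAGQqHAISarCdqV7N3eMpFZolIt3l2mVwvh7PWhpqZpFmWd7do3BBgDb6kf2lsNonIdpWXaEWK3zQcJE9TIXViWYi5aoisy3P7L6JttI+JHFY3JCzEKbqjgl62fKf3Ypxjh41gt1t1qE34AMy6hEIomDY3yQtbhUVUTH+FGZZl2veTYudbLKZoZmsSlGlCX3Z915PUsU5WmGZDD9PinNRndl+xPLSEZ3domtkMRuRHZDt6amXViIZ4dT+pT1ltl2fL2txR26V3iHlKbRtGqd/8aGabzDnUZ3eXd2hpoYNQcYfGojM4g3d4pJd2Zppxn3zmxbK9p9h3eVh3h4Vvc2ysIxdmU/J3WHk7iHp5ZURBXTfoJEm39zaIlLc6ibJ3WPVntdqFydhGdlliwnd3lm+FbadWbqNKRoSYhas0OVS/VenRm29lt62WeIiTvAuG+VnBtJR4doVk1Ht2V4hwuTpfYCu7+Tq8tjPUVWdoewvb+GT9ZVxJclmDijm5mXoweadWGLskHeZkeDxpaFue7xl6SWV9OHt9VPF+33UOlmaRaWZXqjzbaKxj6TD5VYZCIVmHZoY1eWdVa4vTC/IyWXkqesRVaIh2a26metkEeGr8VJU1h3qWlogoR151N51Yf3DE64dqpli2e4VqaYuIuYuoJJd2e3lKp2aZjIaHp2hqpcGYd4WW"/>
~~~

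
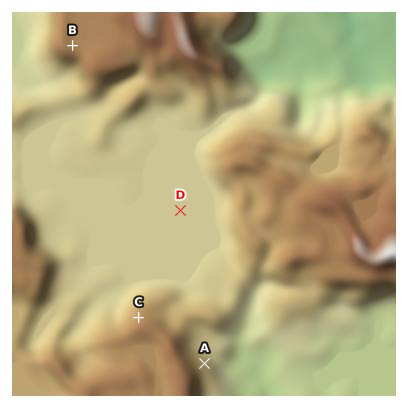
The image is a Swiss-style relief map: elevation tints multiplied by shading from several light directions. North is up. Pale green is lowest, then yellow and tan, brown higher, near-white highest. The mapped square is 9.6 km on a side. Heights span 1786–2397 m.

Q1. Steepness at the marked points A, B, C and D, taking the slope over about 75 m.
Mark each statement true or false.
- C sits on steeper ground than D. true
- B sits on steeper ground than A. false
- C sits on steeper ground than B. true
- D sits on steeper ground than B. false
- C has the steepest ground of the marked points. false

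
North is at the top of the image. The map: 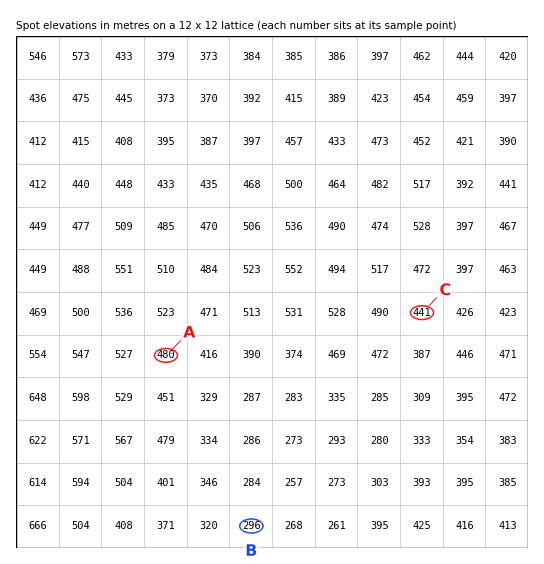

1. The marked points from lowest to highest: B C A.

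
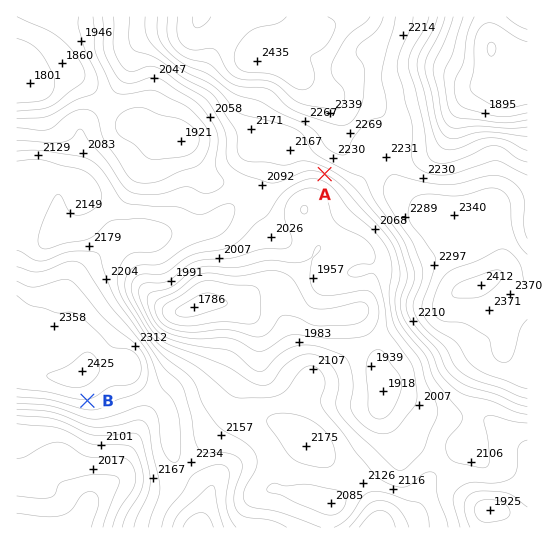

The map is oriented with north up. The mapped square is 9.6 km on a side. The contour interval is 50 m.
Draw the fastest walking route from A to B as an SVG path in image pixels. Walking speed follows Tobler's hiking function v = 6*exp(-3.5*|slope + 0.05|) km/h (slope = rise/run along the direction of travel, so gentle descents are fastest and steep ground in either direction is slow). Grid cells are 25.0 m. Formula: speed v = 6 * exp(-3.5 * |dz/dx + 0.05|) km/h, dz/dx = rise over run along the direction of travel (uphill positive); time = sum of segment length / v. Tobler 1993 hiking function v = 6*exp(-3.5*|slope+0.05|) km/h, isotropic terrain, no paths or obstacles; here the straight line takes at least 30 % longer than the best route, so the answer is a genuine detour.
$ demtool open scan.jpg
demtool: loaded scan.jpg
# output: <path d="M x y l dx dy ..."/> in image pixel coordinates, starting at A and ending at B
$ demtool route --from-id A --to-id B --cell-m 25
<path d="M325 174l-6-3-13 0-163 82-1 0-11 5-10 11-8 16 0 66-3 7 0 9-12 24-8 8-3 2"/>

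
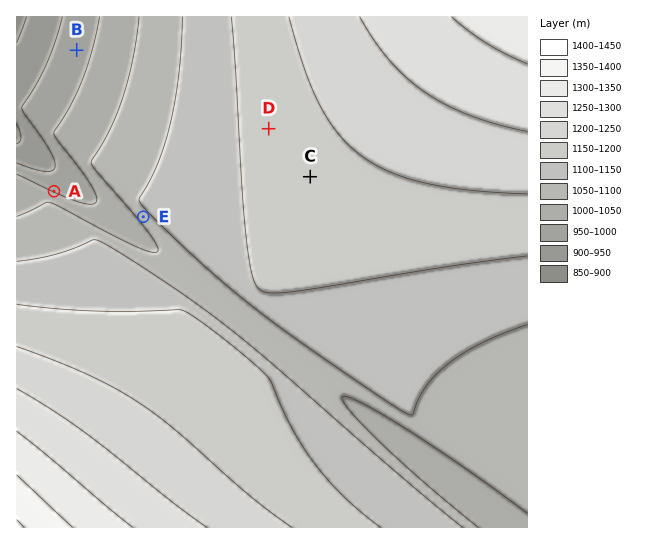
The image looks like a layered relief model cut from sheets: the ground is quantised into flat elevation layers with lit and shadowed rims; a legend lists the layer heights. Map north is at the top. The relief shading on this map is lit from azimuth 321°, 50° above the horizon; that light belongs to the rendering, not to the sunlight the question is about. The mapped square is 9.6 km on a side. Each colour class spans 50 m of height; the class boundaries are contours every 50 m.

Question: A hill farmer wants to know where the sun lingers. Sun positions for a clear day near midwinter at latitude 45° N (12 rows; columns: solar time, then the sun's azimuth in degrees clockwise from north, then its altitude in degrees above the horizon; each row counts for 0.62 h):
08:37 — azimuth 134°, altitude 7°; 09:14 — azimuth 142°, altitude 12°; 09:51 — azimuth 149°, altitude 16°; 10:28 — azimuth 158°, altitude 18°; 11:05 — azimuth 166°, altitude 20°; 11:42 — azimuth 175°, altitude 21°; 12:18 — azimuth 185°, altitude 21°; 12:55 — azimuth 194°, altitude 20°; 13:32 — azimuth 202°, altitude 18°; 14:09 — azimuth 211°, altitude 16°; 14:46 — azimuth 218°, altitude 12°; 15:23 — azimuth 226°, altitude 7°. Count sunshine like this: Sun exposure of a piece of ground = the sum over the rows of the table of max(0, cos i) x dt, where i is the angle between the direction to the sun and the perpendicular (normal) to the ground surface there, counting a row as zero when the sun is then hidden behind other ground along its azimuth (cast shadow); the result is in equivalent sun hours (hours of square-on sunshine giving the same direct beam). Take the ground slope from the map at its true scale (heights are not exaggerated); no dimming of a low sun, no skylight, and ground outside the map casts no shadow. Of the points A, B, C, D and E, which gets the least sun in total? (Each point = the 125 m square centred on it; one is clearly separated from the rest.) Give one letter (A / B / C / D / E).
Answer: A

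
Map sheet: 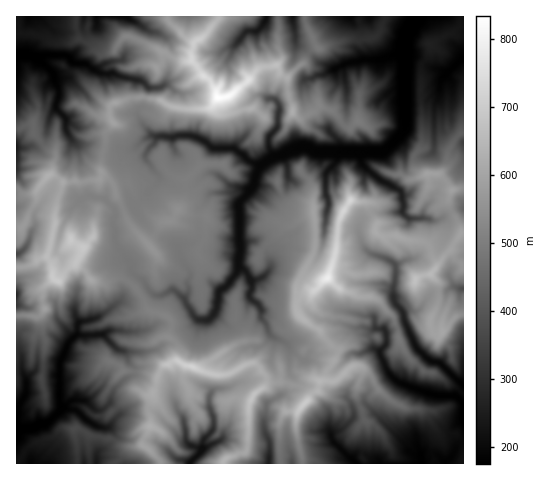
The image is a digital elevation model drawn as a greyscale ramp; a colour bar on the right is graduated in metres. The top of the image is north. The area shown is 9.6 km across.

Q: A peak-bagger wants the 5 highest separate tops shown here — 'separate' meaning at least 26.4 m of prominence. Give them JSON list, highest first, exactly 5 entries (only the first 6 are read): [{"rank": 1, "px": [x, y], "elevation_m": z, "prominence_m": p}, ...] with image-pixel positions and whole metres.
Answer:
[{"rank": 1, "px": [218, 98], "elevation_m": 833, "prominence_m": 658}, {"rank": 2, "px": [328, 278], "elevation_m": 790, "prominence_m": 292}, {"rank": 3, "px": [350, 201], "elevation_m": 729, "prominence_m": 33}, {"rank": 4, "px": [193, 367], "elevation_m": 721, "prominence_m": 161}, {"rank": 5, "px": [59, 281], "elevation_m": 699, "prominence_m": 183}]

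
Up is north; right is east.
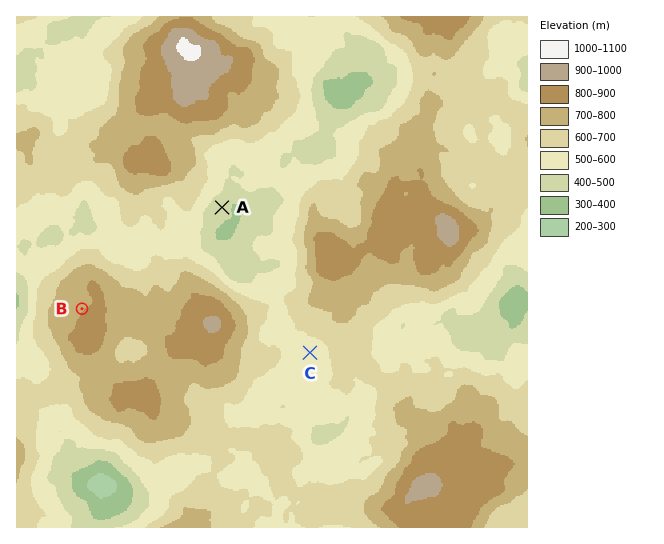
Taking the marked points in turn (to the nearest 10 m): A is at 460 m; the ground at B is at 790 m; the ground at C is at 540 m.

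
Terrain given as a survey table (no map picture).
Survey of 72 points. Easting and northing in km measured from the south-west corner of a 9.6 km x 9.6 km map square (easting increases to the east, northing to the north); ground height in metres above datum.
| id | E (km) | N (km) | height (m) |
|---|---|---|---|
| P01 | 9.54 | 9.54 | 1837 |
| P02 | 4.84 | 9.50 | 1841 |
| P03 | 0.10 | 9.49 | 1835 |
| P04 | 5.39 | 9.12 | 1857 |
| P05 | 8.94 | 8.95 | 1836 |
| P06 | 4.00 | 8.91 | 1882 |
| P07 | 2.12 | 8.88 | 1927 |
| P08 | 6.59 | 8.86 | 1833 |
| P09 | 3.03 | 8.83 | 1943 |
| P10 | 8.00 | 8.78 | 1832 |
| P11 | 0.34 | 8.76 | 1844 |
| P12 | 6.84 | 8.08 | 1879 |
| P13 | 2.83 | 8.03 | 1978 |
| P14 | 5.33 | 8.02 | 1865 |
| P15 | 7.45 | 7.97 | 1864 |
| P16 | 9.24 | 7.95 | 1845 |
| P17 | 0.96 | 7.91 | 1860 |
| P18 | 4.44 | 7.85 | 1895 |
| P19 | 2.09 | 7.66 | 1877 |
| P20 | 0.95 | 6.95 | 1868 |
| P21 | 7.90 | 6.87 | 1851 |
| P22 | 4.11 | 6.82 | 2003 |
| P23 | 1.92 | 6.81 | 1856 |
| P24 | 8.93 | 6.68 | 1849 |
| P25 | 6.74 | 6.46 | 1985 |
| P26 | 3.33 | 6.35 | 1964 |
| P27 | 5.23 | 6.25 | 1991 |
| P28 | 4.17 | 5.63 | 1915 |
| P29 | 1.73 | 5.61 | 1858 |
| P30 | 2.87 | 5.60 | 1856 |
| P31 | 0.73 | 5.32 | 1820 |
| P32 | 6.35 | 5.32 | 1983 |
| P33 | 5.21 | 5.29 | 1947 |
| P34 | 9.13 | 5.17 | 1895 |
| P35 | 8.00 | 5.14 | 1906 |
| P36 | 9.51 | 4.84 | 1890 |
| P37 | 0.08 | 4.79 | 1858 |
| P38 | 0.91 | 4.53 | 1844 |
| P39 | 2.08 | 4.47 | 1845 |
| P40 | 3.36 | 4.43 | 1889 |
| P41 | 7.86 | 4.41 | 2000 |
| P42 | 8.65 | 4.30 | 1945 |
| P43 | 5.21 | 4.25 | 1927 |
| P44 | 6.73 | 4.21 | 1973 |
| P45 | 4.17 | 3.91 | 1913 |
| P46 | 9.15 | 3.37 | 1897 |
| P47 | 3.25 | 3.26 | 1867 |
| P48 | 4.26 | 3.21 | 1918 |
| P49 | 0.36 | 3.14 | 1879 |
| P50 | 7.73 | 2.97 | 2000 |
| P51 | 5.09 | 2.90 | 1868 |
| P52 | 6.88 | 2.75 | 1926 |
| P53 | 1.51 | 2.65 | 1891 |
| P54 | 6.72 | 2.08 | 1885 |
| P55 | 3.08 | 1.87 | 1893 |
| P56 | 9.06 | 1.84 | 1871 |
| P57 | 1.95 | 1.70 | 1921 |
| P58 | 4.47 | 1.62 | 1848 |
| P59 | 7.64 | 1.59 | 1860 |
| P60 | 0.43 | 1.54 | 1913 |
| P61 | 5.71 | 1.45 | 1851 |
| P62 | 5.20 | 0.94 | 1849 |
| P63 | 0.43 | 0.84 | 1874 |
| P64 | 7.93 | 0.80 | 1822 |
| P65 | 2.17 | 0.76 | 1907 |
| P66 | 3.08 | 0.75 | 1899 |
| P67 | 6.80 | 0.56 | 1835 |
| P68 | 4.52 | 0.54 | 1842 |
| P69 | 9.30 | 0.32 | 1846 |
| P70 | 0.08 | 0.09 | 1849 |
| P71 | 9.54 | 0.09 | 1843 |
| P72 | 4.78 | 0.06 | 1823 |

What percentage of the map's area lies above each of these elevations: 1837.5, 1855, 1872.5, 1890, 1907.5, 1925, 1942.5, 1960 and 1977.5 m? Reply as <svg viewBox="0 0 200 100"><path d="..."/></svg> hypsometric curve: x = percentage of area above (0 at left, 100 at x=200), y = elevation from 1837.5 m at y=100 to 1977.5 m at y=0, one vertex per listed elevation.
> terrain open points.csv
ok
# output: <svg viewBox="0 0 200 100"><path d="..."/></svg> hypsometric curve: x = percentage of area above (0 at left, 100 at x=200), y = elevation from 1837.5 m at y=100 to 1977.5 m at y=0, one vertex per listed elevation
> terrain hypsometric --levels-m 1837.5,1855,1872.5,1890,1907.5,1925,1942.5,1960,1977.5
<svg viewBox="0 0 200 100"><path d="M183 100l-41-12-35-13-25-13-21-12-19-12-11-13-8-13-8-12"/></svg>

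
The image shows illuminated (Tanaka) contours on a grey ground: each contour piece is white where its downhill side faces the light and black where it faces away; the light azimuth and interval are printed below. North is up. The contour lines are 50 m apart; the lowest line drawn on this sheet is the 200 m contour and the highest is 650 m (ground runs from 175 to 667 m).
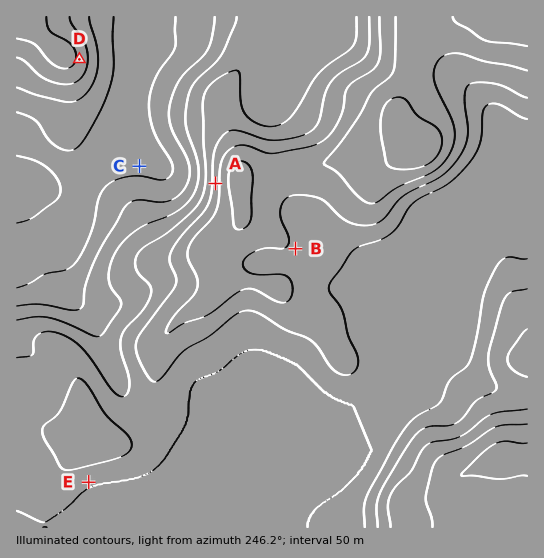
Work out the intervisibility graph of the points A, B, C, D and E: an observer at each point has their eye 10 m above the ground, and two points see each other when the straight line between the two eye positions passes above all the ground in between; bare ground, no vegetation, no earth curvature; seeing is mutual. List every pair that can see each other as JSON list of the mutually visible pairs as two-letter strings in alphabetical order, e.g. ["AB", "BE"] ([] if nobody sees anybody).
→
["AC", "AD", "CD"]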